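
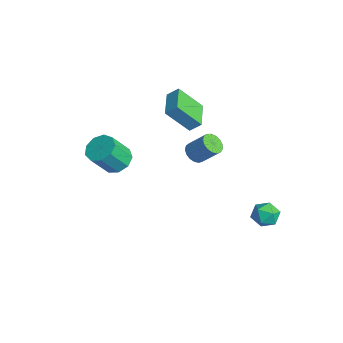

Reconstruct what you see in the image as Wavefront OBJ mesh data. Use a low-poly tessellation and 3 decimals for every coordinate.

v -2.486 2.027 -2.481
v -1.837 2.012 -2.876
v -1.085 2.837 -1.675
v -1.734 2.853 -1.279
v -1.998 2.319 -2.986
v -1.247 3.144 -1.784
v -2.272 2.559 -2.98
v -1.52 3.384 -1.779
v -2.594 2.677 -2.86
v -1.842 3.503 -1.658
v -2.891 2.647 -2.653
v -2.14 3.472 -1.451
v -3.096 2.474 -2.406
v -2.344 3.3 -1.205
v -3.161 2.2 -2.177
v -2.409 3.025 -0.975
v -3.071 1.885 -2.017
v -2.319 2.711 -0.816
v -2.847 1.604 -1.964
v -2.096 2.429 -0.762
v -2.541 1.419 -2.028
v -1.789 2.244 -0.827
v -2.221 1.374 -2.197
v -1.47 2.199 -0.996
v -1.963 1.478 -2.431
v -1.211 2.304 -1.229
v -1.824 1.708 -2.676
v -1.072 2.534 -1.474
v -2.233 -2.917 -1.341
v -1.686 -2.192 -0.899
v -1.499 -3.298 0.683
v -2.047 -4.023 0.241
v -2.356 -2.102 -0.757
v -2.169 -3.208 0.825
v -2.969 -2.393 -0.888
v -2.782 -3.5 0.694
v -3.237 -2.929 -1.232
v -3.051 -4.036 0.351
v -3.036 -3.46 -1.626
v -2.849 -4.566 -0.043
v -2.459 -3.736 -1.887
v -2.272 -4.842 -0.305
v -1.777 -3.629 -1.893
v -1.59 -4.735 -0.31
v -1.308 -3.189 -1.641
v -1.121 -4.295 -0.058
v -1.272 -2.621 -1.248
v -1.085 -3.728 0.334
v 3.64 4.759 -3.82
v 4.102 4.084 -3.387
v 2.778 3.736 -4.493
v 3.24 3.061 -4.06
v 2.689 3.628 -3.578
v 3.222 4.26 -3.162
v 3.658 3.56 -4.718
v 4.191 4.192 -4.302
v 4.113 3.343 -3.942
v 3.515 3.385 -3.238
v 3.365 4.435 -4.642
v 2.767 4.477 -3.938
v -4.36 2.537 -0.282
v -4.85 1.2 1.329
v -4.027 3.152 0.331
v -4.517 1.815 1.941
v -2.603 1.725 -0.421
v -3.093 0.388 1.189
v -2.27 2.34 0.191
v -2.76 1.003 1.802
f 2 1 5
f 2 5 3
f 3 5 6
f 3 6 4
f 5 1 7
f 5 7 6
f 6 7 8
f 6 8 4
f 7 1 9
f 7 9 8
f 8 9 10
f 8 10 4
f 9 1 11
f 9 11 10
f 10 11 12
f 10 12 4
f 11 1 13
f 11 13 12
f 12 13 14
f 12 14 4
f 13 1 15
f 13 15 14
f 14 15 16
f 14 16 4
f 15 1 17
f 15 17 16
f 16 17 18
f 16 18 4
f 17 1 19
f 17 19 18
f 18 19 20
f 18 20 4
f 19 1 21
f 19 21 20
f 20 21 22
f 20 22 4
f 21 1 23
f 21 23 22
f 22 23 24
f 22 24 4
f 23 1 25
f 23 25 24
f 24 25 26
f 24 26 4
f 25 1 27
f 25 27 26
f 26 27 28
f 26 28 4
f 27 1 2
f 27 2 28
f 28 2 3
f 28 3 4
f 30 29 33
f 30 33 31
f 31 33 34
f 31 34 32
f 33 29 35
f 33 35 34
f 34 35 36
f 34 36 32
f 35 29 37
f 35 37 36
f 36 37 38
f 36 38 32
f 37 29 39
f 37 39 38
f 38 39 40
f 38 40 32
f 39 29 41
f 39 41 40
f 40 41 42
f 40 42 32
f 41 29 43
f 41 43 42
f 42 43 44
f 42 44 32
f 43 29 45
f 43 45 44
f 44 45 46
f 44 46 32
f 45 29 47
f 45 47 46
f 46 47 48
f 46 48 32
f 47 29 30
f 47 30 48
f 48 30 31
f 48 31 32
f 49 60 54
f 49 54 50
f 49 50 56
f 49 56 59
f 49 59 60
f 50 54 58
f 54 60 53
f 60 59 51
f 59 56 55
f 56 50 57
f 52 58 53
f 52 53 51
f 52 51 55
f 52 55 57
f 52 57 58
f 53 58 54
f 51 53 60
f 55 51 59
f 57 55 56
f 58 57 50
f 62 64 61
f 65 62 61
f 61 64 63
f 63 65 61
f 62 68 64
f 66 62 65
f 66 68 62
f 64 68 63
f 67 65 63
f 63 68 67
f 67 66 65
f 68 66 67



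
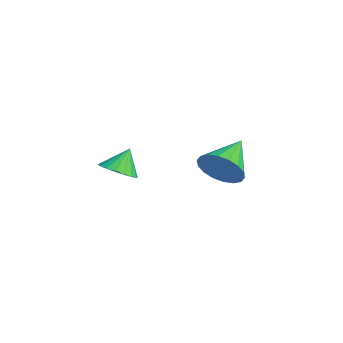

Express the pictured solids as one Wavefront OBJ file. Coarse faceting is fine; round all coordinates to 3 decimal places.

v 2.296 -1.169 -0.306
v 3.054 -1.169 -0.086
v 2.024 -0.611 0.626
v 3.027 -0.872 -0.271
v 2.855 -0.634 -0.464
v 2.572 -0.502 -0.626
v 2.234 -0.502 -0.724
v 1.909 -0.634 -0.739
v 1.66 -0.872 -0.669
v 1.537 -1.169 -0.527
v 1.564 -1.466 -0.341
v 1.737 -1.705 -0.148
v 2.02 -1.837 0.014
v 2.357 -1.837 0.112
v 2.683 -1.705 0.127
v 2.931 -1.466 0.057
v 1.504 3.116 -1.415
v 2.106 3.204 -0.621
v 0.356 4.384 -0.685
v 2.266 3.511 -0.901
v 2.275 3.739 -1.283
v 2.132 3.844 -1.691
v 1.864 3.804 -2.045
v 1.525 3.629 -2.273
v 1.182 3.351 -2.332
v 0.903 3.028 -2.209
v 0.742 2.721 -1.928
v 0.733 2.493 -1.546
v 0.877 2.388 -1.138
v 1.145 2.428 -0.785
v 1.484 2.603 -0.556
v 1.827 2.881 -0.498
f 2 1 4
f 2 4 3
f 4 1 5
f 4 5 3
f 5 1 6
f 5 6 3
f 6 1 7
f 6 7 3
f 7 1 8
f 7 8 3
f 8 1 9
f 8 9 3
f 9 1 10
f 9 10 3
f 10 1 11
f 10 11 3
f 11 1 12
f 11 12 3
f 12 1 13
f 12 13 3
f 13 1 14
f 13 14 3
f 14 1 15
f 14 15 3
f 15 1 16
f 15 16 3
f 16 1 2
f 16 2 3
f 18 17 20
f 18 20 19
f 20 17 21
f 20 21 19
f 21 17 22
f 21 22 19
f 22 17 23
f 22 23 19
f 23 17 24
f 23 24 19
f 24 17 25
f 24 25 19
f 25 17 26
f 25 26 19
f 26 17 27
f 26 27 19
f 27 17 28
f 27 28 19
f 28 17 29
f 28 29 19
f 29 17 30
f 29 30 19
f 30 17 31
f 30 31 19
f 31 17 32
f 31 32 19
f 32 17 18
f 32 18 19



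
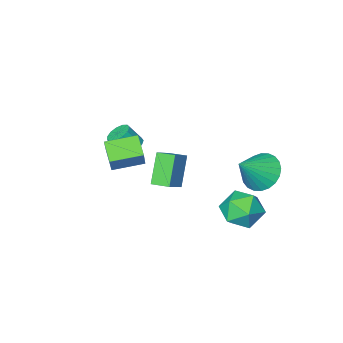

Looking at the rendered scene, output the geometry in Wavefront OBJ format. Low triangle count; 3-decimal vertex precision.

v -2.604 3.273 1.133
v -1.929 2.85 0.418
v -1.296 3.407 2.287
v -1.895 3.258 0.331
v -1.969 3.667 0.367
v -2.139 4.016 0.519
v -2.381 4.252 0.765
v -2.656 4.339 1.067
v -2.923 4.264 1.378
v -3.142 4.037 1.653
v -3.279 3.695 1.848
v -3.313 3.288 1.934
v -3.239 2.878 1.898
v -3.069 2.529 1.746
v -2.827 2.293 1.5
v -2.552 2.206 1.199
v -2.285 2.281 0.887
v -2.066 2.508 0.613
v 0.846 -2.305 0.654
v 1.206 -2.688 0.29
v 1.755 -3.038 1.201
v 1.394 -2.655 1.566
v 1.379 -2.372 0.307
v 1.928 -2.723 1.218
v 1.383 -2.035 0.435
v 1.932 -2.385 1.346
v 1.216 -1.783 0.632
v 1.765 -2.134 1.543
v 0.931 -1.697 0.836
v 1.48 -2.048 1.748
v 0.62 -1.804 0.983
v 1.169 -2.155 1.894
v 0.38 -2.07 1.025
v 0.929 -2.421 1.936
v 0.288 -2.41 0.95
v 0.837 -2.761 1.861
v 0.373 -2.717 0.78
v 0.922 -3.068 1.692
v 0.608 -2.893 0.571
v 1.157 -3.244 1.482
v 0.919 -2.882 0.388
v 1.467 -3.233 1.299
v 0.451 0.33 1.709
v 1.34 0.771 2.383
v -0.04 1.108 1.845
v 0.849 1.549 2.52
v 1.171 1.031 0.3
v 2.06 1.472 0.975
v 0.68 1.809 0.437
v 1.569 2.25 1.111
v -2.351 4.096 -0.992
v -1.469 4.139 -1.705
v -1.711 2.521 -0.295
v -0.829 2.564 -1.008
v -0.911 3.315 -0.16
v -1.307 4.289 -0.591
v -1.873 2.371 -1.409
v -2.269 3.345 -1.84
v -1.173 3.073 -1.963
v -0.578 3.657 -1.191
v -2.602 3.003 -0.809
v -2.007 3.587 -0.037
v 3.213 -0.01 1.408
v 2.97 -0.939 2.059
v 1.792 0.531 1.65
v 1.549 -0.397 2.301
v 3.711 0.737 2.659
v 3.468 -0.191 3.31
v 2.29 1.279 2.901
v 2.047 0.35 3.552
f 2 1 4
f 2 4 3
f 4 1 5
f 4 5 3
f 5 1 6
f 5 6 3
f 6 1 7
f 6 7 3
f 7 1 8
f 7 8 3
f 8 1 9
f 8 9 3
f 9 1 10
f 9 10 3
f 10 1 11
f 10 11 3
f 11 1 12
f 11 12 3
f 12 1 13
f 12 13 3
f 13 1 14
f 13 14 3
f 14 1 15
f 14 15 3
f 15 1 16
f 15 16 3
f 16 1 17
f 16 17 3
f 17 1 18
f 17 18 3
f 18 1 2
f 18 2 3
f 20 19 23
f 20 23 21
f 21 23 24
f 21 24 22
f 23 19 25
f 23 25 24
f 24 25 26
f 24 26 22
f 25 19 27
f 25 27 26
f 26 27 28
f 26 28 22
f 27 19 29
f 27 29 28
f 28 29 30
f 28 30 22
f 29 19 31
f 29 31 30
f 30 31 32
f 30 32 22
f 31 19 33
f 31 33 32
f 32 33 34
f 32 34 22
f 33 19 35
f 33 35 34
f 34 35 36
f 34 36 22
f 35 19 37
f 35 37 36
f 36 37 38
f 36 38 22
f 37 19 39
f 37 39 38
f 38 39 40
f 38 40 22
f 39 19 41
f 39 41 40
f 40 41 42
f 40 42 22
f 41 19 20
f 41 20 42
f 42 20 21
f 42 21 22
f 44 46 43
f 47 44 43
f 43 46 45
f 45 47 43
f 44 50 46
f 48 44 47
f 48 50 44
f 46 50 45
f 49 47 45
f 45 50 49
f 49 48 47
f 50 48 49
f 51 62 56
f 51 56 52
f 51 52 58
f 51 58 61
f 51 61 62
f 52 56 60
f 56 62 55
f 62 61 53
f 61 58 57
f 58 52 59
f 54 60 55
f 54 55 53
f 54 53 57
f 54 57 59
f 54 59 60
f 55 60 56
f 53 55 62
f 57 53 61
f 59 57 58
f 60 59 52
f 64 66 63
f 67 64 63
f 63 66 65
f 65 67 63
f 64 70 66
f 68 64 67
f 68 70 64
f 66 70 65
f 69 67 65
f 65 70 69
f 69 68 67
f 70 68 69



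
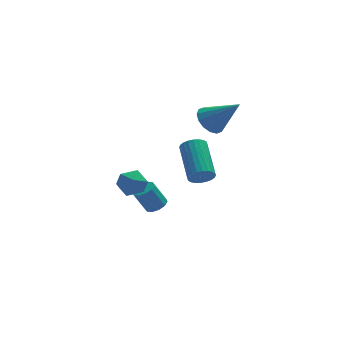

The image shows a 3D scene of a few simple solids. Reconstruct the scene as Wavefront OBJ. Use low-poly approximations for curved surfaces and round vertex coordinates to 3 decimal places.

v -2.954 -3.73 1.587
v -2.664 -3.306 1.668
v -3.177 -3.146 2.674
v -3.466 -3.57 2.593
v -2.932 -3.215 1.517
v -3.445 -3.056 2.522
v -3.209 -3.321 1.392
v -3.722 -3.162 2.398
v -3.388 -3.583 1.342
v -3.901 -3.424 2.348
v -3.401 -3.901 1.386
v -3.914 -3.742 2.391
v -3.243 -4.154 1.506
v -3.756 -3.994 2.512
v -2.975 -4.244 1.658
v -3.488 -4.085 2.663
v -2.698 -4.138 1.782
v -3.211 -3.979 2.788
v -2.519 -3.876 1.832
v -3.032 -3.717 2.838
v -2.506 -3.558 1.789
v -3.019 -3.399 2.794
v 0.23 0.633 -0.29
v 0.718 0.782 -0.677
v 0.838 2.617 0.184
v 0.35 2.467 0.57
v 0.523 0.859 -0.813
v 0.643 2.693 0.048
v 0.283 0.901 -0.869
v 0.403 2.735 -0.008
v 0.036 0.902 -0.837
v 0.156 2.737 0.023
v -0.182 0.862 -0.723
v -0.062 2.697 0.138
v -0.338 0.788 -0.542
v -0.218 2.622 0.319
v -0.407 0.69 -0.323
v -0.287 2.524 0.538
v -0.379 0.583 -0.099
v -0.259 2.417 0.762
v -0.258 0.483 0.096
v -0.138 2.318 0.957
v -0.063 0.407 0.232
v 0.057 2.241 1.093
v 0.177 0.365 0.288
v 0.297 2.199 1.149
v 0.424 0.363 0.257
v 0.544 2.198 1.117
v 0.642 0.403 0.142
v 0.762 2.238 1.003
v 0.798 0.478 -0.039
v 0.918 2.312 0.822
v 0.867 0.576 -0.258
v 0.987 2.41 0.603
v 0.839 0.683 -0.482
v 0.959 2.517 0.379
v 0.783 1.278 2.93
v 1.277 1.905 2.873
v 1.897 0.522 4.27
v 1.001 2.012 3.163
v 0.667 1.922 3.39
v 0.364 1.66 3.494
v 0.173 1.296 3.447
v 0.146 0.927 3.261
v 0.289 0.652 2.986
v 0.565 0.545 2.697
v 0.899 0.634 2.47
v 1.203 0.896 2.366
v 1.394 1.261 2.413
v 1.421 1.63 2.599
v -4.574 -3.452 3.013
v -4.03 -3.114 3.376
v -3.95 -4.466 3.024
v -3.406 -4.128 3.387
v -4.05 -4.254 3.721
v -4.435 -3.626 3.715
v -3.545 -3.954 2.685
v -3.93 -3.326 2.679
v -3.394 -3.424 3.174
v -3.706 -3.609 3.814
v -4.274 -3.971 2.586
v -4.586 -4.156 3.226
f 2 1 5
f 2 5 3
f 3 5 6
f 3 6 4
f 5 1 7
f 5 7 6
f 6 7 8
f 6 8 4
f 7 1 9
f 7 9 8
f 8 9 10
f 8 10 4
f 9 1 11
f 9 11 10
f 10 11 12
f 10 12 4
f 11 1 13
f 11 13 12
f 12 13 14
f 12 14 4
f 13 1 15
f 13 15 14
f 14 15 16
f 14 16 4
f 15 1 17
f 15 17 16
f 16 17 18
f 16 18 4
f 17 1 19
f 17 19 18
f 18 19 20
f 18 20 4
f 19 1 21
f 19 21 20
f 20 21 22
f 20 22 4
f 21 1 2
f 21 2 22
f 22 2 3
f 22 3 4
f 24 23 27
f 24 27 25
f 25 27 28
f 25 28 26
f 27 23 29
f 27 29 28
f 28 29 30
f 28 30 26
f 29 23 31
f 29 31 30
f 30 31 32
f 30 32 26
f 31 23 33
f 31 33 32
f 32 33 34
f 32 34 26
f 33 23 35
f 33 35 34
f 34 35 36
f 34 36 26
f 35 23 37
f 35 37 36
f 36 37 38
f 36 38 26
f 37 23 39
f 37 39 38
f 38 39 40
f 38 40 26
f 39 23 41
f 39 41 40
f 40 41 42
f 40 42 26
f 41 23 43
f 41 43 42
f 42 43 44
f 42 44 26
f 43 23 45
f 43 45 44
f 44 45 46
f 44 46 26
f 45 23 47
f 45 47 46
f 46 47 48
f 46 48 26
f 47 23 49
f 47 49 48
f 48 49 50
f 48 50 26
f 49 23 51
f 49 51 50
f 50 51 52
f 50 52 26
f 51 23 53
f 51 53 52
f 52 53 54
f 52 54 26
f 53 23 55
f 53 55 54
f 54 55 56
f 54 56 26
f 55 23 24
f 55 24 56
f 56 24 25
f 56 25 26
f 58 57 60
f 58 60 59
f 60 57 61
f 60 61 59
f 61 57 62
f 61 62 59
f 62 57 63
f 62 63 59
f 63 57 64
f 63 64 59
f 64 57 65
f 64 65 59
f 65 57 66
f 65 66 59
f 66 57 67
f 66 67 59
f 67 57 68
f 67 68 59
f 68 57 69
f 68 69 59
f 69 57 70
f 69 70 59
f 70 57 58
f 70 58 59
f 71 82 76
f 71 76 72
f 71 72 78
f 71 78 81
f 71 81 82
f 72 76 80
f 76 82 75
f 82 81 73
f 81 78 77
f 78 72 79
f 74 80 75
f 74 75 73
f 74 73 77
f 74 77 79
f 74 79 80
f 75 80 76
f 73 75 82
f 77 73 81
f 79 77 78
f 80 79 72



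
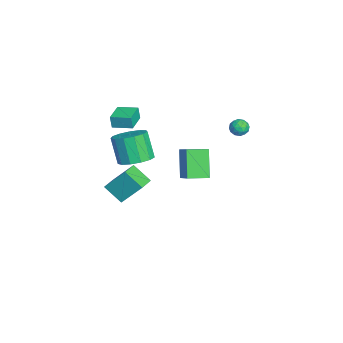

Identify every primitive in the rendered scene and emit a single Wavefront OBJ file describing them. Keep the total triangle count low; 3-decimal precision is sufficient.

v 1.666 -0.424 -0.237
v 0.465 -0.426 1.448
v 1.437 0.897 -0.399
v 0.236 0.895 1.287
v 3.084 -0.055 0.773
v 1.883 -0.057 2.459
v 2.855 1.266 0.612
v 1.654 1.264 2.297
v -3.541 -3.954 1.672
v -3.598 -4.061 2.554
v -3.126 -2.692 1.852
v -3.183 -2.8 2.734
v -2.137 -4.42 1.706
v -2.194 -4.528 2.588
v -1.722 -3.159 1.886
v -1.779 -3.266 2.768
v 3.229 -3.016 2.581
v 3.931 -3.854 2.703
v 3.174 -4.242 4.401
v 2.471 -3.404 4.279
v 4.211 -3.355 2.941
v 3.454 -3.743 4.64
v 4.179 -2.748 3.066
v 3.422 -3.137 4.764
v 3.845 -2.227 3.036
v 3.088 -2.615 4.735
v 3.316 -1.956 2.862
v 2.558 -2.344 4.56
v 2.759 -2.022 2.598
v 2.001 -2.41 4.297
v 2.351 -2.403 2.329
v 1.593 -2.791 4.028
v 2.222 -2.979 2.14
v 1.464 -3.367 3.839
v 2.412 -3.566 2.091
v 1.655 -3.955 3.789
v 2.862 -3.979 2.197
v 2.104 -4.368 3.896
v 3.428 -4.086 2.425
v 2.671 -4.475 4.124
v -2.447 -4.977 -4.052
v -2.188 -3.677 -2.489
v -3.654 -4.43 -4.307
v -3.395 -3.129 -2.744
v -1.765 -3.931 -5.036
v -1.506 -2.63 -3.473
v -2.972 -3.383 -5.291
v -2.713 -2.083 -3.728
v 0.288 3.344 3.579
v 0.653 3.04 3.133
v -0.553 3.26 2.947
v -0.188 2.956 2.501
v -0.328 2.659 3.064
v 0.191 2.711 3.454
v -0.091 3.589 2.626
v 0.428 3.641 3.016
v 0.419 3.192 2.543
v 0.273 2.617 2.814
v -0.173 3.683 3.266
v -0.319 3.108 3.537
v 0.544 3.199 3.411
v -0.444 3.101 2.669
v -0.527 2.926 3
v -0.312 2.748 2.737
v 0.273 3.006 3.6
v 0.488 2.827 3.338
v -0.089 2.604 3.298
v -0.388 3.473 2.742
v -0.173 3.294 2.48
v 0.412 3.552 3.343
v 0.627 3.374 3.08
v 0.189 3.696 2.782
v 0.621 3.11 2.803
v 0.127 3.061 2.431
v 0.184 3.433 2.505
v 0.489 3.463 2.734
v 0.535 2.772 2.962
v 0.041 2.723 2.591
v -0.041 2.548 2.922
v 0.264 2.579 3.151
v 0.398 2.861 2.616
v 0.059 3.577 3.489
v -0.435 3.528 3.118
v -0.164 3.721 2.929
v 0.141 3.752 3.158
v -0.027 3.239 3.649
v -0.521 3.19 3.277
v -0.389 2.837 3.346
v -0.084 2.867 3.575
v -0.298 3.439 3.464
f 2 4 1
f 5 2 1
f 1 4 3
f 3 5 1
f 2 8 4
f 6 2 5
f 6 8 2
f 4 8 3
f 7 5 3
f 3 8 7
f 7 6 5
f 8 6 7
f 10 12 9
f 13 10 9
f 9 12 11
f 11 13 9
f 10 16 12
f 14 10 13
f 14 16 10
f 12 16 11
f 15 13 11
f 11 16 15
f 15 14 13
f 16 14 15
f 18 17 21
f 18 21 19
f 19 21 22
f 19 22 20
f 21 17 23
f 21 23 22
f 22 23 24
f 22 24 20
f 23 17 25
f 23 25 24
f 24 25 26
f 24 26 20
f 25 17 27
f 25 27 26
f 26 27 28
f 26 28 20
f 27 17 29
f 27 29 28
f 28 29 30
f 28 30 20
f 29 17 31
f 29 31 30
f 30 31 32
f 30 32 20
f 31 17 33
f 31 33 32
f 32 33 34
f 32 34 20
f 33 17 35
f 33 35 34
f 34 35 36
f 34 36 20
f 35 17 37
f 35 37 36
f 36 37 38
f 36 38 20
f 37 17 39
f 37 39 38
f 38 39 40
f 38 40 20
f 39 17 18
f 39 18 40
f 40 18 19
f 40 19 20
f 42 44 41
f 45 42 41
f 41 44 43
f 43 45 41
f 42 48 44
f 46 42 45
f 46 48 42
f 44 48 43
f 47 45 43
f 43 48 47
f 47 46 45
f 48 46 47
f 49 86 65
f 86 60 89
f 65 89 54
f 86 89 65
f 49 65 61
f 65 54 66
f 61 66 50
f 65 66 61
f 49 61 70
f 61 50 71
f 70 71 56
f 61 71 70
f 49 70 82
f 70 56 85
f 82 85 59
f 70 85 82
f 49 82 86
f 82 59 90
f 86 90 60
f 82 90 86
f 50 66 77
f 66 54 80
f 77 80 58
f 66 80 77
f 54 89 67
f 89 60 88
f 67 88 53
f 89 88 67
f 60 90 87
f 90 59 83
f 87 83 51
f 90 83 87
f 59 85 84
f 85 56 72
f 84 72 55
f 85 72 84
f 56 71 76
f 71 50 73
f 76 73 57
f 71 73 76
f 52 78 64
f 78 58 79
f 64 79 53
f 78 79 64
f 52 64 62
f 64 53 63
f 62 63 51
f 64 63 62
f 52 62 69
f 62 51 68
f 69 68 55
f 62 68 69
f 52 69 74
f 69 55 75
f 74 75 57
f 69 75 74
f 52 74 78
f 74 57 81
f 78 81 58
f 74 81 78
f 53 79 67
f 79 58 80
f 67 80 54
f 79 80 67
f 51 63 87
f 63 53 88
f 87 88 60
f 63 88 87
f 55 68 84
f 68 51 83
f 84 83 59
f 68 83 84
f 57 75 76
f 75 55 72
f 76 72 56
f 75 72 76
f 58 81 77
f 81 57 73
f 77 73 50
f 81 73 77



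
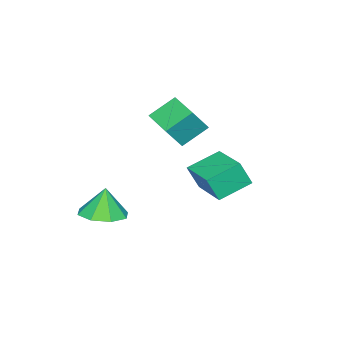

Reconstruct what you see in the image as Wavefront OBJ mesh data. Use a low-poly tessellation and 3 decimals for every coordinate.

v -0.351 0.786 -3.043
v -0.077 0.365 -1.909
v -1.601 1.585 -2.445
v -1.328 1.164 -1.311
v 0.828 2.396 -2.729
v 1.101 1.975 -1.595
v -0.423 3.195 -2.131
v -0.149 2.774 -0.997
v -3.18 -1.267 -0.503
v -2.433 -1.601 0.608
v -2.315 0.092 -0.676
v -1.568 -0.242 0.435
v -2.232 -1.978 -1.355
v -1.485 -2.312 -0.244
v -1.367 -0.619 -1.528
v -0.62 -0.953 -0.417
v 1.716 -2.547 -4.604
v 2.773 -2.436 -4.411
v 1.464 -2.553 -3.216
v 2.386 -1.709 -4.478
v 1.606 -1.472 -4.619
v 0.891 -1.865 -4.75
v 0.659 -2.657 -4.796
v 1.046 -3.384 -4.729
v 1.825 -3.621 -4.589
v 2.541 -3.228 -4.457
f 2 4 1
f 5 2 1
f 1 4 3
f 3 5 1
f 2 8 4
f 6 2 5
f 6 8 2
f 4 8 3
f 7 5 3
f 3 8 7
f 7 6 5
f 8 6 7
f 10 12 9
f 13 10 9
f 9 12 11
f 11 13 9
f 10 16 12
f 14 10 13
f 14 16 10
f 12 16 11
f 15 13 11
f 11 16 15
f 15 14 13
f 16 14 15
f 18 17 20
f 18 20 19
f 20 17 21
f 20 21 19
f 21 17 22
f 21 22 19
f 22 17 23
f 22 23 19
f 23 17 24
f 23 24 19
f 24 17 25
f 24 25 19
f 25 17 26
f 25 26 19
f 26 17 18
f 26 18 19



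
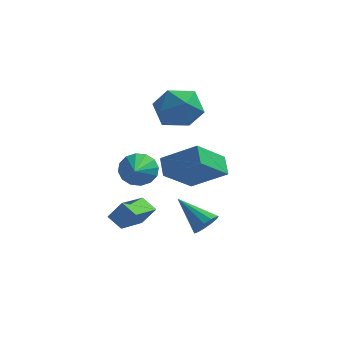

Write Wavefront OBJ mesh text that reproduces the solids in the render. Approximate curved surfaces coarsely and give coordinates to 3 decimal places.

v -4.737 -1.238 -3.416
v -4.154 -1.122 -2.587
v -4.335 0.366 -3.924
v -3.751 0.482 -3.096
v -4.069 -1.542 -3.844
v -3.485 -1.426 -3.016
v -3.666 0.062 -4.353
v -3.083 0.178 -3.524
v -0.351 -2.249 -2.645
v -0.083 -2.535 -2.127
v -1.669 -1.691 -1.655
v 0.052 -2.195 -2.139
v 0.06 -1.872 -2.311
v -0.064 -1.668 -2.589
v -0.278 -1.649 -2.885
v -0.516 -1.82 -3.105
v -0.701 -2.127 -3.179
v -0.776 -2.472 -3.084
v -0.715 -2.747 -2.849
v -0.539 -2.863 -2.55
v -0.304 -2.784 -2.281
v -0.827 -1.323 0.303
v -1.153 -0.6 0.878
v -2.381 -1.255 -0.663
v -2.707 -0.532 -0.087
v -0.013 0.012 -0.913
v -0.339 0.735 -0.337
v -1.567 0.08 -1.878
v -1.893 0.803 -1.303
v -3.758 -0.076 -1.123
v -3.527 0.305 -0.411
v -3.482 -1.564 -0.417
v -3.956 0.244 -0.372
v -4.331 0.097 -0.535
v -4.553 -0.096 -0.855
v -4.562 -0.284 -1.247
v -4.355 -0.416 -1.606
v -3.989 -0.457 -1.835
v -3.56 -0.396 -1.874
v -3.184 -0.249 -1.712
v -2.962 -0.056 -1.392
v -2.953 0.132 -1
v -3.16 0.264 -0.641
v -2.3 3.467 1.952
v -1.754 2.979 1.004
v -4.026 3.041 1.176
v -3.48 2.553 0.228
v -3.413 2.019 1.299
v -2.346 2.282 1.778
v -3.434 3.738 0.402
v -2.367 4.001 0.881
v -2.454 3.146 0.045
v -2.441 2.084 0.6
v -3.339 3.936 1.58
v -3.326 2.874 2.135
f 2 4 1
f 5 2 1
f 1 4 3
f 3 5 1
f 2 8 4
f 6 2 5
f 6 8 2
f 4 8 3
f 7 5 3
f 3 8 7
f 7 6 5
f 8 6 7
f 10 9 12
f 10 12 11
f 12 9 13
f 12 13 11
f 13 9 14
f 13 14 11
f 14 9 15
f 14 15 11
f 15 9 16
f 15 16 11
f 16 9 17
f 16 17 11
f 17 9 18
f 17 18 11
f 18 9 19
f 18 19 11
f 19 9 20
f 19 20 11
f 20 9 21
f 20 21 11
f 21 9 10
f 21 10 11
f 23 25 22
f 26 23 22
f 22 25 24
f 24 26 22
f 23 29 25
f 27 23 26
f 27 29 23
f 25 29 24
f 28 26 24
f 24 29 28
f 28 27 26
f 29 27 28
f 31 30 33
f 31 33 32
f 33 30 34
f 33 34 32
f 34 30 35
f 34 35 32
f 35 30 36
f 35 36 32
f 36 30 37
f 36 37 32
f 37 30 38
f 37 38 32
f 38 30 39
f 38 39 32
f 39 30 40
f 39 40 32
f 40 30 41
f 40 41 32
f 41 30 42
f 41 42 32
f 42 30 43
f 42 43 32
f 43 30 31
f 43 31 32
f 44 55 49
f 44 49 45
f 44 45 51
f 44 51 54
f 44 54 55
f 45 49 53
f 49 55 48
f 55 54 46
f 54 51 50
f 51 45 52
f 47 53 48
f 47 48 46
f 47 46 50
f 47 50 52
f 47 52 53
f 48 53 49
f 46 48 55
f 50 46 54
f 52 50 51
f 53 52 45



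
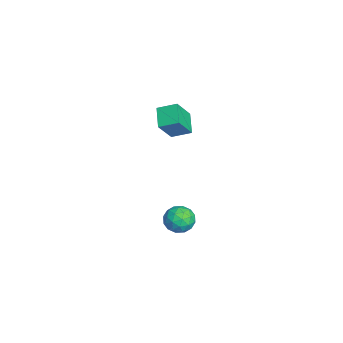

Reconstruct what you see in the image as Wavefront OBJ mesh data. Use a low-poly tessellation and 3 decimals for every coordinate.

v -0.355 -2.338 -4.143
v 0.467 -2.201 -3.537
v -0.427 -3.939 -3.683
v 0.395 -3.802 -3.077
v -0.503 -3.36 -2.834
v -0.459 -2.37 -3.118
v 0.499 -3.77 -4.102
v 0.543 -2.78 -4.386
v 0.995 -3.086 -3.512
v 0.376 -2.833 -2.728
v -0.336 -3.307 -4.492
v -0.955 -3.054 -3.708
v 0.062 -2.129 -3.88
v -0.022 -4.011 -3.34
v -0.55 -3.751 -3.196
v -0.067 -3.671 -2.841
v -0.482 -2.229 -3.634
v 0.002 -2.148 -3.278
v -0.569 -2.829 -2.865
v 0.038 -3.992 -3.942
v 0.522 -3.911 -3.586
v 0.107 -2.469 -4.379
v 0.59 -2.389 -4.024
v 0.609 -3.311 -4.355
v 0.856 -2.569 -3.51
v 0.814 -3.51 -3.239
v 0.874 -3.49 -3.842
v 0.901 -2.909 -4.009
v 0.492 -2.42 -3.049
v 0.45 -3.361 -2.779
v -0.078 -3.101 -2.635
v -0.052 -2.519 -2.803
v 0.802 -2.94 -3.034
v -0.41 -2.779 -4.441
v -0.452 -3.72 -4.171
v 0.092 -3.621 -4.417
v 0.118 -3.039 -4.585
v -0.774 -2.63 -3.981
v -0.816 -3.571 -3.71
v -0.861 -3.231 -3.211
v -0.834 -2.65 -3.378
v -0.762 -3.2 -4.186
v -1.694 -3.446 2.492
v -3.007 -3.477 3.258
v -1.435 -2.26 2.983
v -2.748 -2.29 3.749
v -0.812 -4.25 3.971
v -2.125 -4.28 4.737
v -0.553 -3.063 4.462
v -1.866 -3.094 5.228
f 1 38 17
f 38 12 41
f 17 41 6
f 38 41 17
f 1 17 13
f 17 6 18
f 13 18 2
f 17 18 13
f 1 13 22
f 13 2 23
f 22 23 8
f 13 23 22
f 1 22 34
f 22 8 37
f 34 37 11
f 22 37 34
f 1 34 38
f 34 11 42
f 38 42 12
f 34 42 38
f 2 18 29
f 18 6 32
f 29 32 10
f 18 32 29
f 6 41 19
f 41 12 40
f 19 40 5
f 41 40 19
f 12 42 39
f 42 11 35
f 39 35 3
f 42 35 39
f 11 37 36
f 37 8 24
f 36 24 7
f 37 24 36
f 8 23 28
f 23 2 25
f 28 25 9
f 23 25 28
f 4 30 16
f 30 10 31
f 16 31 5
f 30 31 16
f 4 16 14
f 16 5 15
f 14 15 3
f 16 15 14
f 4 14 21
f 14 3 20
f 21 20 7
f 14 20 21
f 4 21 26
f 21 7 27
f 26 27 9
f 21 27 26
f 4 26 30
f 26 9 33
f 30 33 10
f 26 33 30
f 5 31 19
f 31 10 32
f 19 32 6
f 31 32 19
f 3 15 39
f 15 5 40
f 39 40 12
f 15 40 39
f 7 20 36
f 20 3 35
f 36 35 11
f 20 35 36
f 9 27 28
f 27 7 24
f 28 24 8
f 27 24 28
f 10 33 29
f 33 9 25
f 29 25 2
f 33 25 29
f 44 46 43
f 47 44 43
f 43 46 45
f 45 47 43
f 44 50 46
f 48 44 47
f 48 50 44
f 46 50 45
f 49 47 45
f 45 50 49
f 49 48 47
f 50 48 49



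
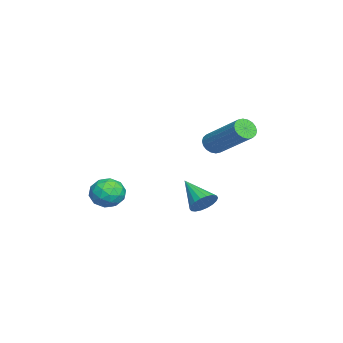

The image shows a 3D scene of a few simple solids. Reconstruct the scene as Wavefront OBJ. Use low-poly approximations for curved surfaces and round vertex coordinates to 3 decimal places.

v 0.216 -1.499 0.286
v 0.546 -0.985 -0.043
v 1.114 -1.655 0.943
v 1.444 -1.141 0.614
v 0.901 -0.999 1.022
v 0.347 -0.903 0.617
v 1.313 -1.737 0.283
v 0.759 -1.641 -0.122
v 1.224 -1.132 -0.045
v 0.97 -0.676 0.412
v 0.69 -1.964 0.488
v 0.436 -1.508 0.945
v 0.302 -1.228 0.064
v 1.358 -1.412 0.836
v 1.039 -1.329 1.076
v 1.233 -1.026 0.883
v 0.185 -1.18 0.452
v 0.379 -0.878 0.258
v 0.588 -0.886 0.885
v 1.281 -1.762 0.642
v 1.475 -1.46 0.448
v 0.427 -1.614 0.017
v 0.621 -1.311 -0.176
v 1.072 -1.754 0.015
v 0.895 -1.012 -0.13
v 1.423 -1.104 0.255
v 1.346 -1.455 0.061
v 1.02 -1.398 -0.177
v 0.745 -0.744 0.138
v 1.273 -0.836 0.524
v 0.954 -0.753 0.764
v 0.628 -0.696 0.526
v 1.144 -0.831 0.137
v 0.387 -1.804 0.376
v 0.915 -1.896 0.762
v 1.032 -1.944 0.374
v 0.706 -1.887 0.136
v 0.237 -1.536 0.645
v 0.765 -1.628 1.03
v 0.64 -1.242 1.077
v 0.314 -1.185 0.839
v 0.516 -1.809 0.763
v -0.635 1.905 -0.524
v -0.343 2.036 -0.04
v -1.485 1.115 0.204
v -0.523 2.221 -0.051
v -0.725 2.343 -0.155
v -0.91 2.378 -0.332
v -1.039 2.319 -0.547
v -1.089 2.179 -0.758
v -1.049 1.984 -0.922
v -0.927 1.773 -1.008
v -0.747 1.589 -0.997
v -0.544 1.467 -0.893
v -0.36 1.431 -0.716
v -0.23 1.49 -0.501
v -0.18 1.631 -0.29
v -0.22 1.826 -0.126
v -4.125 1.875 1.077
v -3.703 1.66 0.916
v -2.573 2.95 2.163
v -2.995 3.165 2.323
v -3.732 1.826 0.771
v -2.602 3.116 2.018
v -3.839 2.002 0.686
v -2.709 3.292 1.933
v -4.003 2.153 0.679
v -2.873 3.442 1.926
v -4.191 2.248 0.75
v -3.061 3.538 1.997
v -4.365 2.27 0.886
v -3.236 3.56 2.133
v -4.493 2.214 1.06
v -3.363 3.503 2.307
v -4.547 2.09 1.237
v -3.417 3.38 2.484
v -4.518 1.924 1.382
v -3.388 3.214 2.629
v -4.411 1.748 1.467
v -3.281 3.038 2.714
v -4.247 1.598 1.474
v -3.117 2.887 2.721
v -4.059 1.502 1.403
v -2.929 2.792 2.65
v -3.884 1.48 1.267
v -2.755 2.77 2.514
v -3.757 1.537 1.093
v -2.627 2.826 2.34
f 1 38 17
f 38 12 41
f 17 41 6
f 38 41 17
f 1 17 13
f 17 6 18
f 13 18 2
f 17 18 13
f 1 13 22
f 13 2 23
f 22 23 8
f 13 23 22
f 1 22 34
f 22 8 37
f 34 37 11
f 22 37 34
f 1 34 38
f 34 11 42
f 38 42 12
f 34 42 38
f 2 18 29
f 18 6 32
f 29 32 10
f 18 32 29
f 6 41 19
f 41 12 40
f 19 40 5
f 41 40 19
f 12 42 39
f 42 11 35
f 39 35 3
f 42 35 39
f 11 37 36
f 37 8 24
f 36 24 7
f 37 24 36
f 8 23 28
f 23 2 25
f 28 25 9
f 23 25 28
f 4 30 16
f 30 10 31
f 16 31 5
f 30 31 16
f 4 16 14
f 16 5 15
f 14 15 3
f 16 15 14
f 4 14 21
f 14 3 20
f 21 20 7
f 14 20 21
f 4 21 26
f 21 7 27
f 26 27 9
f 21 27 26
f 4 26 30
f 26 9 33
f 30 33 10
f 26 33 30
f 5 31 19
f 31 10 32
f 19 32 6
f 31 32 19
f 3 15 39
f 15 5 40
f 39 40 12
f 15 40 39
f 7 20 36
f 20 3 35
f 36 35 11
f 20 35 36
f 9 27 28
f 27 7 24
f 28 24 8
f 27 24 28
f 10 33 29
f 33 9 25
f 29 25 2
f 33 25 29
f 44 43 46
f 44 46 45
f 46 43 47
f 46 47 45
f 47 43 48
f 47 48 45
f 48 43 49
f 48 49 45
f 49 43 50
f 49 50 45
f 50 43 51
f 50 51 45
f 51 43 52
f 51 52 45
f 52 43 53
f 52 53 45
f 53 43 54
f 53 54 45
f 54 43 55
f 54 55 45
f 55 43 56
f 55 56 45
f 56 43 57
f 56 57 45
f 57 43 58
f 57 58 45
f 58 43 44
f 58 44 45
f 60 59 63
f 60 63 61
f 61 63 64
f 61 64 62
f 63 59 65
f 63 65 64
f 64 65 66
f 64 66 62
f 65 59 67
f 65 67 66
f 66 67 68
f 66 68 62
f 67 59 69
f 67 69 68
f 68 69 70
f 68 70 62
f 69 59 71
f 69 71 70
f 70 71 72
f 70 72 62
f 71 59 73
f 71 73 72
f 72 73 74
f 72 74 62
f 73 59 75
f 73 75 74
f 74 75 76
f 74 76 62
f 75 59 77
f 75 77 76
f 76 77 78
f 76 78 62
f 77 59 79
f 77 79 78
f 78 79 80
f 78 80 62
f 79 59 81
f 79 81 80
f 80 81 82
f 80 82 62
f 81 59 83
f 81 83 82
f 82 83 84
f 82 84 62
f 83 59 85
f 83 85 84
f 84 85 86
f 84 86 62
f 85 59 87
f 85 87 86
f 86 87 88
f 86 88 62
f 87 59 60
f 87 60 88
f 88 60 61
f 88 61 62



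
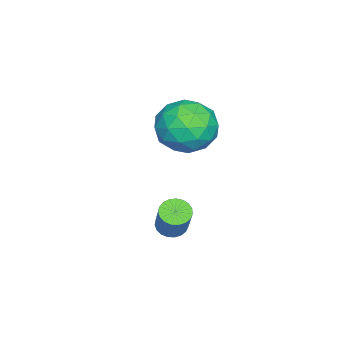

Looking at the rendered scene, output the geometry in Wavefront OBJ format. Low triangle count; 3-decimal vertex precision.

v 0.029 1.741 -0.935
v 0.787 0.769 -0.798
v -0.647 0.971 -2.662
v 0.111 -0.001 -2.525
v -0.858 0.142 -1.764
v -0.441 0.618 -0.697
v 0.581 1.122 -2.763
v 0.998 1.598 -1.696
v 1.128 0.386 -1.928
v 0.238 -0.22 -1.31
v -0.098 1.96 -2.15
v -0.988 1.354 -1.532
v 0.467 1.323 -0.715
v -0.327 0.417 -2.745
v -0.897 0.502 -2.298
v -0.451 -0.07 -2.217
v -0.255 1.234 -0.656
v 0.191 0.662 -0.575
v -0.776 0.294 -1.142
v -0.051 1.078 -2.885
v 0.395 0.506 -2.804
v 0.591 1.81 -1.243
v 1.037 1.238 -1.162
v 0.916 1.446 -2.318
v 1.113 0.526 -1.298
v 0.716 0.073 -2.313
v 0.992 0.733 -2.454
v 1.237 1.013 -1.826
v 0.59 0.17 -0.935
v 0.193 -0.283 -1.95
v -0.377 -0.198 -1.503
v -0.131 0.081 -0.876
v 0.791 -0.055 -1.599
v -0.053 2.023 -1.51
v -0.45 1.57 -2.525
v 0.271 1.659 -2.584
v 0.517 1.938 -1.957
v -0.576 1.667 -1.147
v -0.973 1.214 -2.162
v -1.097 0.727 -1.634
v -0.852 1.007 -1.006
v -0.651 1.795 -1.861
v 3.429 1.481 -4.518
v 3.919 1.502 -4.828
v 4.721 1.919 -3.531
v 4.231 1.899 -3.222
v 3.837 1.728 -4.849
v 4.638 2.145 -3.553
v 3.684 1.911 -4.814
v 4.485 2.328 -3.517
v 3.487 2.019 -4.727
v 4.288 2.437 -3.431
v 3.28 2.035 -4.604
v 4.081 2.452 -3.308
v 3.099 1.955 -4.466
v 3.9 2.372 -3.17
v 2.975 1.793 -4.338
v 3.776 2.211 -3.041
v 2.93 1.577 -4.24
v 3.731 1.995 -2.944
v 2.971 1.345 -4.191
v 3.772 1.762 -2.894
v 3.091 1.136 -4.198
v 3.892 1.553 -2.902
v 3.27 0.987 -4.26
v 4.071 1.404 -2.964
v 3.476 0.923 -4.367
v 4.278 1.341 -3.071
v 3.675 0.956 -4.501
v 4.476 1.373 -3.204
v 3.831 1.08 -4.637
v 4.632 1.497 -3.341
v 3.917 1.273 -4.753
v 4.718 1.69 -3.456
f 1 38 17
f 38 12 41
f 17 41 6
f 38 41 17
f 1 17 13
f 17 6 18
f 13 18 2
f 17 18 13
f 1 13 22
f 13 2 23
f 22 23 8
f 13 23 22
f 1 22 34
f 22 8 37
f 34 37 11
f 22 37 34
f 1 34 38
f 34 11 42
f 38 42 12
f 34 42 38
f 2 18 29
f 18 6 32
f 29 32 10
f 18 32 29
f 6 41 19
f 41 12 40
f 19 40 5
f 41 40 19
f 12 42 39
f 42 11 35
f 39 35 3
f 42 35 39
f 11 37 36
f 37 8 24
f 36 24 7
f 37 24 36
f 8 23 28
f 23 2 25
f 28 25 9
f 23 25 28
f 4 30 16
f 30 10 31
f 16 31 5
f 30 31 16
f 4 16 14
f 16 5 15
f 14 15 3
f 16 15 14
f 4 14 21
f 14 3 20
f 21 20 7
f 14 20 21
f 4 21 26
f 21 7 27
f 26 27 9
f 21 27 26
f 4 26 30
f 26 9 33
f 30 33 10
f 26 33 30
f 5 31 19
f 31 10 32
f 19 32 6
f 31 32 19
f 3 15 39
f 15 5 40
f 39 40 12
f 15 40 39
f 7 20 36
f 20 3 35
f 36 35 11
f 20 35 36
f 9 27 28
f 27 7 24
f 28 24 8
f 27 24 28
f 10 33 29
f 33 9 25
f 29 25 2
f 33 25 29
f 44 43 47
f 44 47 45
f 45 47 48
f 45 48 46
f 47 43 49
f 47 49 48
f 48 49 50
f 48 50 46
f 49 43 51
f 49 51 50
f 50 51 52
f 50 52 46
f 51 43 53
f 51 53 52
f 52 53 54
f 52 54 46
f 53 43 55
f 53 55 54
f 54 55 56
f 54 56 46
f 55 43 57
f 55 57 56
f 56 57 58
f 56 58 46
f 57 43 59
f 57 59 58
f 58 59 60
f 58 60 46
f 59 43 61
f 59 61 60
f 60 61 62
f 60 62 46
f 61 43 63
f 61 63 62
f 62 63 64
f 62 64 46
f 63 43 65
f 63 65 64
f 64 65 66
f 64 66 46
f 65 43 67
f 65 67 66
f 66 67 68
f 66 68 46
f 67 43 69
f 67 69 68
f 68 69 70
f 68 70 46
f 69 43 71
f 69 71 70
f 70 71 72
f 70 72 46
f 71 43 73
f 71 73 72
f 72 73 74
f 72 74 46
f 73 43 44
f 73 44 74
f 74 44 45
f 74 45 46



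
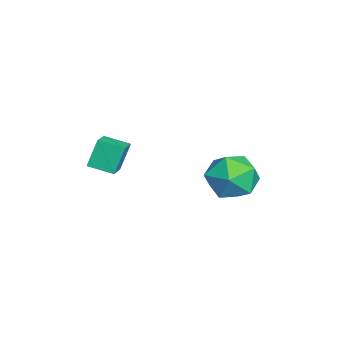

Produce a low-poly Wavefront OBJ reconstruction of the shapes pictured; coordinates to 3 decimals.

v -1.696 -4.619 2.949
v -2.053 -4.237 4.117
v -1.479 -3.596 2.68
v -1.836 -3.213 3.848
v -0.644 -4.747 3.312
v -1.001 -4.364 4.48
v -0.427 -3.723 3.043
v -0.784 -3.341 4.211
v -4.652 0.986 1.67
v -3.489 1.389 1.685
v -4.171 -0.349 0.275
v -3.008 0.054 0.29
v -3.461 -0.555 1.258
v -3.758 0.271 2.121
v -3.902 0.769 -0.161
v -4.199 1.595 0.702
v -3.026 1.255 0.553
v -2.753 0.437 1.43
v -4.907 0.603 0.53
v -4.634 -0.215 1.407
f 2 4 1
f 5 2 1
f 1 4 3
f 3 5 1
f 2 8 4
f 6 2 5
f 6 8 2
f 4 8 3
f 7 5 3
f 3 8 7
f 7 6 5
f 8 6 7
f 9 20 14
f 9 14 10
f 9 10 16
f 9 16 19
f 9 19 20
f 10 14 18
f 14 20 13
f 20 19 11
f 19 16 15
f 16 10 17
f 12 18 13
f 12 13 11
f 12 11 15
f 12 15 17
f 12 17 18
f 13 18 14
f 11 13 20
f 15 11 19
f 17 15 16
f 18 17 10



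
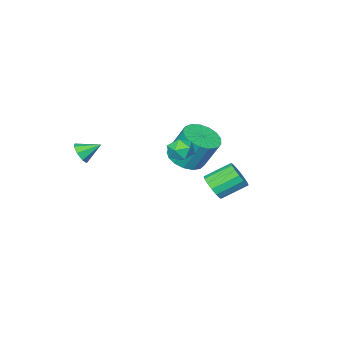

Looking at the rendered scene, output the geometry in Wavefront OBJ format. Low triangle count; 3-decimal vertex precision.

v -2.54 -1.414 1.447
v -1.736 -2 1.892
v -2.116 -1.153 3.697
v -2.92 -0.566 3.253
v -1.499 -1.562 1.736
v -1.879 -0.715 3.541
v -1.501 -1.09 1.514
v -1.881 -0.242 3.319
v -1.741 -0.692 1.277
v -2.121 0.155 3.082
v -2.164 -0.459 1.079
v -2.544 0.388 2.884
v -2.673 -0.445 0.965
v -3.053 0.402 2.77
v -3.152 -0.653 0.962
v -3.532 0.194 2.767
v -3.49 -1.035 1.07
v -3.87 -0.188 2.875
v -3.611 -1.504 1.265
v -3.991 -0.657 3.07
v -3.486 -1.952 1.501
v -3.866 -1.105 3.306
v -3.145 -2.277 1.725
v -3.525 -1.43 3.53
v -2.665 -2.404 1.886
v -3.045 -1.556 3.691
v -2.156 -2.304 1.946
v -2.536 -1.457 3.751
v 2.926 -3.218 3.046
v 3.279 -2.636 2.936
v 2.094 -2.602 3.634
v 2.932 -2.737 2.551
v 2.581 -3.12 2.456
v 2.432 -3.561 2.707
v 2.572 -3.8 3.156
v 2.919 -3.699 3.541
v 3.27 -3.316 3.636
v 3.419 -2.875 3.386
v -0.191 3.23 2.248
v 0.173 3.047 2.936
v -1.004 3.728 3.74
v -1.369 3.91 3.052
v 0.319 3.421 2.833
v -0.858 4.102 3.638
v 0.328 3.743 2.574
v -0.849 4.424 3.378
v 0.198 3.928 2.227
v -0.979 4.609 3.031
v -0.036 3.926 1.885
v -1.214 4.607 2.69
v -0.312 3.737 1.641
v -1.49 4.418 2.445
v -0.556 3.412 1.56
v -1.733 4.093 2.364
v -0.702 3.038 1.662
v -1.879 3.719 2.467
v -0.711 2.716 1.922
v -1.888 3.397 2.726
v -0.581 2.531 2.269
v -1.758 3.212 3.073
v -0.346 2.533 2.61
v -1.524 3.214 3.415
v -0.07 2.722 2.855
v -1.248 3.403 3.659
v -1.148 0.484 3.521
v -0.453 0.103 3.419
v -1.747 -0.423 2.821
v -1.052 -0.804 2.719
v -1.394 -0.783 3.441
v -1.024 -0.223 3.874
v -1.176 -0.097 2.366
v -0.806 0.463 2.799
v -0.47 -0.256 2.706
v -0.605 -0.68 3.369
v -1.595 0.36 2.871
v -1.73 -0.064 3.534
f 2 1 5
f 2 5 3
f 3 5 6
f 3 6 4
f 5 1 7
f 5 7 6
f 6 7 8
f 6 8 4
f 7 1 9
f 7 9 8
f 8 9 10
f 8 10 4
f 9 1 11
f 9 11 10
f 10 11 12
f 10 12 4
f 11 1 13
f 11 13 12
f 12 13 14
f 12 14 4
f 13 1 15
f 13 15 14
f 14 15 16
f 14 16 4
f 15 1 17
f 15 17 16
f 16 17 18
f 16 18 4
f 17 1 19
f 17 19 18
f 18 19 20
f 18 20 4
f 19 1 21
f 19 21 20
f 20 21 22
f 20 22 4
f 21 1 23
f 21 23 22
f 22 23 24
f 22 24 4
f 23 1 25
f 23 25 24
f 24 25 26
f 24 26 4
f 25 1 27
f 25 27 26
f 26 27 28
f 26 28 4
f 27 1 2
f 27 2 28
f 28 2 3
f 28 3 4
f 30 29 32
f 30 32 31
f 32 29 33
f 32 33 31
f 33 29 34
f 33 34 31
f 34 29 35
f 34 35 31
f 35 29 36
f 35 36 31
f 36 29 37
f 36 37 31
f 37 29 38
f 37 38 31
f 38 29 30
f 38 30 31
f 40 39 43
f 40 43 41
f 41 43 44
f 41 44 42
f 43 39 45
f 43 45 44
f 44 45 46
f 44 46 42
f 45 39 47
f 45 47 46
f 46 47 48
f 46 48 42
f 47 39 49
f 47 49 48
f 48 49 50
f 48 50 42
f 49 39 51
f 49 51 50
f 50 51 52
f 50 52 42
f 51 39 53
f 51 53 52
f 52 53 54
f 52 54 42
f 53 39 55
f 53 55 54
f 54 55 56
f 54 56 42
f 55 39 57
f 55 57 56
f 56 57 58
f 56 58 42
f 57 39 59
f 57 59 58
f 58 59 60
f 58 60 42
f 59 39 61
f 59 61 60
f 60 61 62
f 60 62 42
f 61 39 63
f 61 63 62
f 62 63 64
f 62 64 42
f 63 39 40
f 63 40 64
f 64 40 41
f 64 41 42
f 65 76 70
f 65 70 66
f 65 66 72
f 65 72 75
f 65 75 76
f 66 70 74
f 70 76 69
f 76 75 67
f 75 72 71
f 72 66 73
f 68 74 69
f 68 69 67
f 68 67 71
f 68 71 73
f 68 73 74
f 69 74 70
f 67 69 76
f 71 67 75
f 73 71 72
f 74 73 66



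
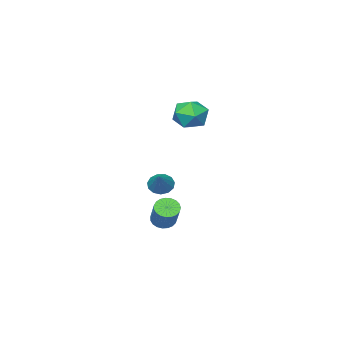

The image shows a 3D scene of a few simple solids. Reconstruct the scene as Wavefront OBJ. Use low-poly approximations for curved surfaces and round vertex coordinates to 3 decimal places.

v -0.109 -3.747 -2.085
v 0.176 -3.499 -2.456
v 0.754 -2.624 -1.426
v 0.469 -2.873 -1.055
v -0.01 -3.38 -2.453
v 0.569 -2.505 -1.423
v -0.212 -3.324 -2.387
v 0.367 -2.449 -1.357
v -0.397 -3.342 -2.268
v 0.182 -2.467 -1.238
v -0.532 -3.429 -2.118
v 0.047 -2.555 -1.088
v -0.594 -3.572 -1.962
v -0.015 -2.697 -0.932
v -0.572 -3.745 -1.827
v 0.006 -2.87 -0.797
v -0.47 -3.919 -1.737
v 0.108 -3.044 -0.707
v -0.306 -4.062 -1.707
v 0.273 -3.188 -0.677
v -0.108 -4.152 -1.743
v 0.471 -3.277 -0.712
v 0.09 -4.171 -1.837
v 0.669 -3.297 -0.807
v 0.254 -4.117 -1.975
v 0.832 -3.243 -0.945
v 0.355 -4 -2.131
v 0.933 -3.125 -1.101
v 0.375 -3.838 -2.28
v 0.954 -2.963 -1.25
v 0.312 -3.661 -2.395
v 0.89 -2.786 -1.365
v -1.777 -2.942 3.68
v -0.972 -2.848 3.497
v -1.728 -4.212 3.243
v -0.923 -4.118 3.06
v -1.169 -4.129 3.853
v -1.2 -3.344 4.123
v -1.5 -3.716 2.617
v -1.531 -2.931 2.887
v -0.801 -3.326 2.84
v -0.597 -3.581 3.603
v -2.103 -3.479 3.137
v -1.899 -3.734 3.9
v 0.746 -2.927 0.262
v 0.973 -2.68 -0.162
v 1.434 -2.293 0.998
v 0.732 -2.511 -0.083
v 0.496 -2.474 0.106
v 0.34 -2.581 0.344
v 0.312 -2.798 0.556
v 0.423 -3.055 0.675
v 0.636 -3.272 0.662
v 0.884 -3.379 0.523
v 1.089 -3.343 0.3
v 1.185 -3.174 0.066
v 1.141 -2.927 -0.106
f 2 1 5
f 2 5 3
f 3 5 6
f 3 6 4
f 5 1 7
f 5 7 6
f 6 7 8
f 6 8 4
f 7 1 9
f 7 9 8
f 8 9 10
f 8 10 4
f 9 1 11
f 9 11 10
f 10 11 12
f 10 12 4
f 11 1 13
f 11 13 12
f 12 13 14
f 12 14 4
f 13 1 15
f 13 15 14
f 14 15 16
f 14 16 4
f 15 1 17
f 15 17 16
f 16 17 18
f 16 18 4
f 17 1 19
f 17 19 18
f 18 19 20
f 18 20 4
f 19 1 21
f 19 21 20
f 20 21 22
f 20 22 4
f 21 1 23
f 21 23 22
f 22 23 24
f 22 24 4
f 23 1 25
f 23 25 24
f 24 25 26
f 24 26 4
f 25 1 27
f 25 27 26
f 26 27 28
f 26 28 4
f 27 1 29
f 27 29 28
f 28 29 30
f 28 30 4
f 29 1 31
f 29 31 30
f 30 31 32
f 30 32 4
f 31 1 2
f 31 2 32
f 32 2 3
f 32 3 4
f 33 44 38
f 33 38 34
f 33 34 40
f 33 40 43
f 33 43 44
f 34 38 42
f 38 44 37
f 44 43 35
f 43 40 39
f 40 34 41
f 36 42 37
f 36 37 35
f 36 35 39
f 36 39 41
f 36 41 42
f 37 42 38
f 35 37 44
f 39 35 43
f 41 39 40
f 42 41 34
f 46 45 48
f 46 48 47
f 48 45 49
f 48 49 47
f 49 45 50
f 49 50 47
f 50 45 51
f 50 51 47
f 51 45 52
f 51 52 47
f 52 45 53
f 52 53 47
f 53 45 54
f 53 54 47
f 54 45 55
f 54 55 47
f 55 45 56
f 55 56 47
f 56 45 57
f 56 57 47
f 57 45 46
f 57 46 47



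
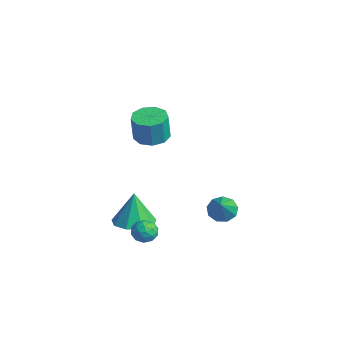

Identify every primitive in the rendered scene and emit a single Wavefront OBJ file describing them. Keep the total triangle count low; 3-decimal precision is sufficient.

v 0.871 -0.437 1.749
v 1.712 -0.221 1.696
v 1.85 -0.406 3.118
v 1.009 -0.623 3.171
v 1.383 0.265 1.792
v 1.52 0.08 3.213
v 0.814 0.423 1.867
v 0.951 0.237 3.288
v 0.272 0.178 1.887
v 0.409 -0.008 3.309
v 0.01 -0.355 1.843
v 0.148 -0.541 3.265
v 0.152 -0.926 1.755
v 0.289 -1.112 3.176
v 0.63 -1.269 1.664
v 0.767 -1.454 3.086
v 1.221 -1.222 1.613
v 1.358 -1.408 3.035
v 1.649 -0.808 1.626
v 1.786 -0.994 3.047
v 2.526 -1.097 -3.254
v 2.815 -1.304 -3.837
v 1.685 -1.796 -3.423
v 1.974 -2.003 -4.006
v 2.263 -2.16 -3.407
v 2.782 -1.729 -3.303
v 1.718 -1.371 -3.957
v 2.237 -0.94 -3.853
v 2.316 -1.474 -4.272
v 2.652 -1.962 -3.932
v 1.848 -1.138 -3.328
v 2.184 -1.626 -2.988
v 2.744 -1.139 -3.531
v 1.756 -1.961 -3.729
v 1.925 -2.053 -3.377
v 2.095 -2.175 -3.72
v 2.725 -1.389 -3.217
v 2.895 -1.511 -3.559
v 2.57 -2.014 -3.306
v 1.605 -1.589 -3.701
v 1.775 -1.711 -4.043
v 2.405 -0.925 -3.54
v 2.575 -1.047 -3.883
v 1.93 -1.086 -3.954
v 2.621 -1.361 -4.129
v 2.127 -1.772 -4.228
v 1.976 -1.4 -4.2
v 2.281 -1.147 -4.139
v 2.819 -1.648 -3.929
v 2.325 -2.058 -4.028
v 2.494 -2.151 -3.676
v 2.799 -1.897 -3.615
v 2.525 -1.747 -4.185
v 2.175 -1.042 -3.232
v 1.681 -1.452 -3.331
v 1.701 -1.203 -3.645
v 2.006 -0.949 -3.584
v 2.373 -1.328 -3.032
v 1.879 -1.739 -3.131
v 2.219 -1.953 -3.121
v 2.524 -1.7 -3.06
v 1.975 -1.353 -3.075
v 1.591 2.928 -3.972
v 1.875 2.455 -4.495
v 2.649 2.212 -2.748
v 2.155 2.893 -4.48
v 2.171 3.347 -4.228
v 1.916 3.606 -3.856
v 1.508 3.547 -3.539
v 1.14 3.199 -3.424
v 0.982 2.724 -3.566
v 1.11 2.345 -3.898
v 1.462 2.239 -4.265
v 0.332 -1.135 -4.276
v 1.222 -0.546 -4.207
v 0.108 -1.005 -2.484
v 0.642 -0.112 -4.312
v -0.083 -0.157 -4.399
v -0.614 -0.66 -4.429
v -0.702 -1.385 -4.387
v -0.307 -1.994 -4.293
v 0.388 -2.201 -4.191
v 1.057 -1.909 -4.128
v 1.386 -1.255 -4.135
f 2 1 5
f 2 5 3
f 3 5 6
f 3 6 4
f 5 1 7
f 5 7 6
f 6 7 8
f 6 8 4
f 7 1 9
f 7 9 8
f 8 9 10
f 8 10 4
f 9 1 11
f 9 11 10
f 10 11 12
f 10 12 4
f 11 1 13
f 11 13 12
f 12 13 14
f 12 14 4
f 13 1 15
f 13 15 14
f 14 15 16
f 14 16 4
f 15 1 17
f 15 17 16
f 16 17 18
f 16 18 4
f 17 1 19
f 17 19 18
f 18 19 20
f 18 20 4
f 19 1 2
f 19 2 20
f 20 2 3
f 20 3 4
f 21 58 37
f 58 32 61
f 37 61 26
f 58 61 37
f 21 37 33
f 37 26 38
f 33 38 22
f 37 38 33
f 21 33 42
f 33 22 43
f 42 43 28
f 33 43 42
f 21 42 54
f 42 28 57
f 54 57 31
f 42 57 54
f 21 54 58
f 54 31 62
f 58 62 32
f 54 62 58
f 22 38 49
f 38 26 52
f 49 52 30
f 38 52 49
f 26 61 39
f 61 32 60
f 39 60 25
f 61 60 39
f 32 62 59
f 62 31 55
f 59 55 23
f 62 55 59
f 31 57 56
f 57 28 44
f 56 44 27
f 57 44 56
f 28 43 48
f 43 22 45
f 48 45 29
f 43 45 48
f 24 50 36
f 50 30 51
f 36 51 25
f 50 51 36
f 24 36 34
f 36 25 35
f 34 35 23
f 36 35 34
f 24 34 41
f 34 23 40
f 41 40 27
f 34 40 41
f 24 41 46
f 41 27 47
f 46 47 29
f 41 47 46
f 24 46 50
f 46 29 53
f 50 53 30
f 46 53 50
f 25 51 39
f 51 30 52
f 39 52 26
f 51 52 39
f 23 35 59
f 35 25 60
f 59 60 32
f 35 60 59
f 27 40 56
f 40 23 55
f 56 55 31
f 40 55 56
f 29 47 48
f 47 27 44
f 48 44 28
f 47 44 48
f 30 53 49
f 53 29 45
f 49 45 22
f 53 45 49
f 64 63 66
f 64 66 65
f 66 63 67
f 66 67 65
f 67 63 68
f 67 68 65
f 68 63 69
f 68 69 65
f 69 63 70
f 69 70 65
f 70 63 71
f 70 71 65
f 71 63 72
f 71 72 65
f 72 63 73
f 72 73 65
f 73 63 64
f 73 64 65
f 75 74 77
f 75 77 76
f 77 74 78
f 77 78 76
f 78 74 79
f 78 79 76
f 79 74 80
f 79 80 76
f 80 74 81
f 80 81 76
f 81 74 82
f 81 82 76
f 82 74 83
f 82 83 76
f 83 74 84
f 83 84 76
f 84 74 75
f 84 75 76



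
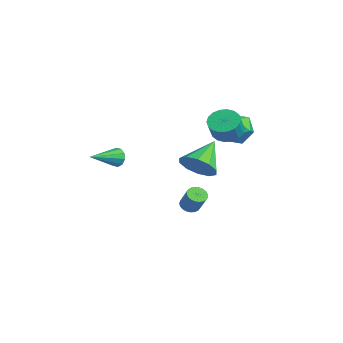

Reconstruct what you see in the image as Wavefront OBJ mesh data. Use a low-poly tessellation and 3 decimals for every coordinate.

v -3.755 1.807 -3.666
v -3.322 1.881 -3.962
v -2.652 2.007 -2.95
v -3.085 1.933 -2.654
v -3.397 2.087 -3.938
v -2.727 2.213 -2.926
v -3.534 2.245 -3.867
v -2.864 2.371 -2.855
v -3.709 2.326 -3.761
v -3.039 2.452 -2.749
v -3.892 2.318 -3.639
v -3.222 2.444 -2.627
v -4.052 2.222 -3.521
v -3.381 2.348 -2.509
v -4.16 2.054 -3.429
v -3.49 2.18 -2.417
v -4.198 1.843 -3.377
v -3.528 1.969 -2.365
v -4.16 1.626 -3.375
v -3.489 1.752 -2.364
v -4.051 1.44 -3.424
v -3.381 1.566 -2.412
v -3.892 1.318 -3.514
v -3.222 1.444 -2.503
v -3.709 1.28 -3.631
v -3.038 1.406 -2.619
v -3.533 1.334 -3.754
v -2.863 1.46 -2.742
v -3.397 1.469 -3.861
v -2.727 1.595 -2.849
v -3.322 1.663 -3.935
v -2.652 1.789 -2.923
v -3.558 -1.902 0.258
v -3.261 -1.963 -0.225
v -3.042 -3.398 0.762
v -3.051 -1.81 0.014
v -3.035 -1.693 0.345
v -3.219 -1.655 0.644
v -3.532 -1.713 0.795
v -3.855 -1.842 0.741
v -4.065 -1.995 0.502
v -4.081 -2.112 0.17
v -3.897 -2.15 -0.128
v -3.584 -2.092 -0.279
v -2.063 4.122 2.587
v -1.254 3.85 2.087
v -2.926 3.05 1.773
v -2.117 2.778 1.273
v -2.198 2.568 2.236
v -1.664 3.23 2.739
v -2.516 3.67 1.121
v -1.982 4.332 1.624
v -1.534 3.571 1.181
v -1.338 2.89 1.87
v -2.842 4.01 1.99
v -2.646 3.329 2.679
v -3.405 2.07 -0.943
v -2.544 2.324 -0.461
v -4.375 3.29 0.143
v -2.612 2.71 -0.955
v -2.983 2.851 -1.444
v -3.515 2.694 -1.742
v -4.006 2.298 -1.736
v -4.267 1.815 -1.426
v -4.199 1.43 -0.932
v -3.828 1.288 -0.443
v -3.296 1.445 -0.144
v -2.805 1.841 -0.151
v -0.831 2.555 2.498
v -0.246 3.081 2.425
v 0.215 2.692 3.308
v -0.369 2.165 3.382
v -0.481 3.252 2.623
v -0.02 2.863 3.506
v -0.785 3.285 2.796
v -0.324 2.896 3.68
v -1.098 3.173 2.91
v -0.637 2.784 3.794
v -1.358 2.939 2.943
v -0.897 2.55 3.827
v -1.514 2.629 2.888
v -1.053 2.239 3.771
v -1.534 2.304 2.755
v -1.073 1.914 3.639
v -1.415 2.028 2.572
v -0.954 1.639 3.455
v -1.18 1.857 2.374
v -0.719 1.468 3.257
v -0.876 1.824 2.2
v -0.415 1.435 3.084
v -0.563 1.936 2.086
v -0.102 1.547 2.97
v -0.303 2.17 2.053
v 0.158 1.781 2.937
v -0.147 2.481 2.109
v 0.314 2.091 2.992
v -0.127 2.806 2.241
v 0.334 2.416 3.125
f 2 1 5
f 2 5 3
f 3 5 6
f 3 6 4
f 5 1 7
f 5 7 6
f 6 7 8
f 6 8 4
f 7 1 9
f 7 9 8
f 8 9 10
f 8 10 4
f 9 1 11
f 9 11 10
f 10 11 12
f 10 12 4
f 11 1 13
f 11 13 12
f 12 13 14
f 12 14 4
f 13 1 15
f 13 15 14
f 14 15 16
f 14 16 4
f 15 1 17
f 15 17 16
f 16 17 18
f 16 18 4
f 17 1 19
f 17 19 18
f 18 19 20
f 18 20 4
f 19 1 21
f 19 21 20
f 20 21 22
f 20 22 4
f 21 1 23
f 21 23 22
f 22 23 24
f 22 24 4
f 23 1 25
f 23 25 24
f 24 25 26
f 24 26 4
f 25 1 27
f 25 27 26
f 26 27 28
f 26 28 4
f 27 1 29
f 27 29 28
f 28 29 30
f 28 30 4
f 29 1 31
f 29 31 30
f 30 31 32
f 30 32 4
f 31 1 2
f 31 2 32
f 32 2 3
f 32 3 4
f 34 33 36
f 34 36 35
f 36 33 37
f 36 37 35
f 37 33 38
f 37 38 35
f 38 33 39
f 38 39 35
f 39 33 40
f 39 40 35
f 40 33 41
f 40 41 35
f 41 33 42
f 41 42 35
f 42 33 43
f 42 43 35
f 43 33 44
f 43 44 35
f 44 33 34
f 44 34 35
f 45 56 50
f 45 50 46
f 45 46 52
f 45 52 55
f 45 55 56
f 46 50 54
f 50 56 49
f 56 55 47
f 55 52 51
f 52 46 53
f 48 54 49
f 48 49 47
f 48 47 51
f 48 51 53
f 48 53 54
f 49 54 50
f 47 49 56
f 51 47 55
f 53 51 52
f 54 53 46
f 58 57 60
f 58 60 59
f 60 57 61
f 60 61 59
f 61 57 62
f 61 62 59
f 62 57 63
f 62 63 59
f 63 57 64
f 63 64 59
f 64 57 65
f 64 65 59
f 65 57 66
f 65 66 59
f 66 57 67
f 66 67 59
f 67 57 68
f 67 68 59
f 68 57 58
f 68 58 59
f 70 69 73
f 70 73 71
f 71 73 74
f 71 74 72
f 73 69 75
f 73 75 74
f 74 75 76
f 74 76 72
f 75 69 77
f 75 77 76
f 76 77 78
f 76 78 72
f 77 69 79
f 77 79 78
f 78 79 80
f 78 80 72
f 79 69 81
f 79 81 80
f 80 81 82
f 80 82 72
f 81 69 83
f 81 83 82
f 82 83 84
f 82 84 72
f 83 69 85
f 83 85 84
f 84 85 86
f 84 86 72
f 85 69 87
f 85 87 86
f 86 87 88
f 86 88 72
f 87 69 89
f 87 89 88
f 88 89 90
f 88 90 72
f 89 69 91
f 89 91 90
f 90 91 92
f 90 92 72
f 91 69 93
f 91 93 92
f 92 93 94
f 92 94 72
f 93 69 95
f 93 95 94
f 94 95 96
f 94 96 72
f 95 69 97
f 95 97 96
f 96 97 98
f 96 98 72
f 97 69 70
f 97 70 98
f 98 70 71
f 98 71 72



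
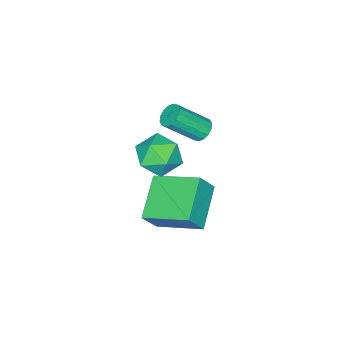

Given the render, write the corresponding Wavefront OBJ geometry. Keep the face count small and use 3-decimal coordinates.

v -3.177 -2.032 2.242
v -2.252 -1.782 1.835
v -3.288 -3.338 1.185
v -2.363 -3.088 0.778
v -2.421 -3.455 1.75
v -2.353 -2.648 2.403
v -3.187 -2.472 0.617
v -3.119 -1.665 1.27
v -2.259 -2.053 0.83
v -1.785 -2.661 1.531
v -3.755 -2.459 1.489
v -3.281 -3.067 2.19
v -3.9 -1.372 2.969
v -3.501 -1.432 2.596
v -2.56 -2.249 3.738
v -2.96 -2.188 4.111
v -3.444 -1.185 2.726
v -2.503 -2.002 3.868
v -3.509 -0.988 2.921
v -2.568 -1.805 4.062
v -3.679 -0.894 3.128
v -2.738 -1.711 4.27
v -3.909 -0.928 3.294
v -2.968 -1.744 4.435
v -4.136 -1.08 3.372
v -3.195 -1.897 4.513
v -4.3 -1.311 3.342
v -3.359 -2.128 4.484
v -4.357 -1.558 3.212
v -3.416 -2.375 4.354
v -4.292 -1.755 3.018
v -3.351 -2.572 4.159
v -4.122 -1.849 2.81
v -3.181 -2.666 3.952
v -3.892 -1.816 2.645
v -2.951 -2.632 3.786
v -3.665 -1.663 2.567
v -2.724 -2.48 3.708
v -3.379 -2.623 -0.977
v -2.75 -2.839 -0.015
v -3.862 -0.699 -0.229
v -3.233 -0.915 0.733
v -1.747 -1.865 -1.873
v -1.118 -2.081 -0.911
v -2.23 0.059 -1.125
v -1.601 -0.157 -0.163
f 1 12 6
f 1 6 2
f 1 2 8
f 1 8 11
f 1 11 12
f 2 6 10
f 6 12 5
f 12 11 3
f 11 8 7
f 8 2 9
f 4 10 5
f 4 5 3
f 4 3 7
f 4 7 9
f 4 9 10
f 5 10 6
f 3 5 12
f 7 3 11
f 9 7 8
f 10 9 2
f 14 13 17
f 14 17 15
f 15 17 18
f 15 18 16
f 17 13 19
f 17 19 18
f 18 19 20
f 18 20 16
f 19 13 21
f 19 21 20
f 20 21 22
f 20 22 16
f 21 13 23
f 21 23 22
f 22 23 24
f 22 24 16
f 23 13 25
f 23 25 24
f 24 25 26
f 24 26 16
f 25 13 27
f 25 27 26
f 26 27 28
f 26 28 16
f 27 13 29
f 27 29 28
f 28 29 30
f 28 30 16
f 29 13 31
f 29 31 30
f 30 31 32
f 30 32 16
f 31 13 33
f 31 33 32
f 32 33 34
f 32 34 16
f 33 13 35
f 33 35 34
f 34 35 36
f 34 36 16
f 35 13 37
f 35 37 36
f 36 37 38
f 36 38 16
f 37 13 14
f 37 14 38
f 38 14 15
f 38 15 16
f 40 42 39
f 43 40 39
f 39 42 41
f 41 43 39
f 40 46 42
f 44 40 43
f 44 46 40
f 42 46 41
f 45 43 41
f 41 46 45
f 45 44 43
f 46 44 45



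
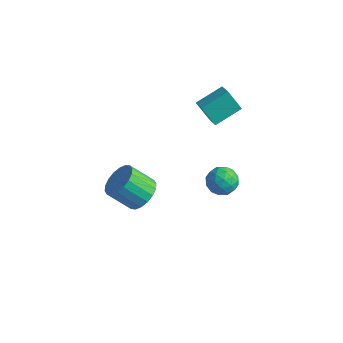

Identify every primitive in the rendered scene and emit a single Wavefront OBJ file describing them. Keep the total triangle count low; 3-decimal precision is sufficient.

v 0.191 -1.881 0.711
v 0.802 -1.624 1.391
v -0.141 -2.242 2.47
v -0.751 -2.499 1.789
v 0.548 -1.288 1.362
v -0.395 -1.906 2.44
v 0.223 -1.069 1.203
v -0.72 -1.687 2.281
v -0.109 -1.011 0.947
v -1.051 -1.629 2.025
v -0.38 -1.126 0.644
v -1.323 -1.743 1.722
v -0.539 -1.39 0.354
v -1.482 -2.007 1.433
v -0.553 -1.751 0.135
v -1.496 -2.368 1.213
v -0.419 -2.138 0.03
v -1.362 -2.756 1.109
v -0.165 -2.474 0.06
v -1.108 -3.092 1.138
v 0.16 -2.693 0.219
v -0.783 -3.311 1.297
v 0.491 -2.751 0.475
v -0.451 -3.369 1.553
v 0.763 -2.637 0.778
v -0.18 -3.254 1.856
v 0.922 -2.373 1.067
v -0.021 -2.99 2.146
v 0.936 -2.012 1.287
v -0.007 -2.629 2.365
v 0.091 3.339 2.363
v -0.639 3.181 3.39
v 0.637 4.696 2.959
v -0.093 4.538 3.986
v 0.833 2.842 2.814
v 0.103 2.684 3.841
v 1.379 4.199 3.41
v 0.649 4.041 4.437
v 0.302 3.722 -2.064
v 1.085 4.021 -1.784
v 0.915 2.499 -2.476
v 1.698 2.798 -2.196
v 1.065 2.602 -1.612
v 0.686 3.358 -1.357
v 1.314 3.162 -2.903
v 0.935 3.918 -2.648
v 1.71 3.674 -2.302
v 1.556 3.328 -1.504
v 0.444 3.192 -2.756
v 0.29 2.846 -1.958
v 0.639 3.979 -1.888
v 1.361 2.541 -2.372
v 0.989 2.426 -2.029
v 1.449 2.601 -1.864
v 0.405 3.589 -1.637
v 0.865 3.765 -1.472
v 0.854 2.931 -1.371
v 1.135 2.755 -2.788
v 1.595 2.931 -2.623
v 0.551 3.919 -2.396
v 1.011 4.094 -2.231
v 1.146 3.589 -2.889
v 1.467 3.951 -2.028
v 1.828 3.232 -2.27
v 1.602 3.446 -2.685
v 1.379 3.89 -2.536
v 1.377 3.747 -1.559
v 1.737 3.028 -1.801
v 1.365 2.913 -1.458
v 1.142 3.358 -1.308
v 1.744 3.544 -1.863
v 0.263 3.492 -2.459
v 0.623 2.773 -2.701
v 0.858 3.162 -2.952
v 0.635 3.607 -2.802
v 0.172 3.288 -1.99
v 0.533 2.569 -2.232
v 0.621 2.63 -1.724
v 0.398 3.074 -1.575
v 0.256 2.976 -2.397
f 2 1 5
f 2 5 3
f 3 5 6
f 3 6 4
f 5 1 7
f 5 7 6
f 6 7 8
f 6 8 4
f 7 1 9
f 7 9 8
f 8 9 10
f 8 10 4
f 9 1 11
f 9 11 10
f 10 11 12
f 10 12 4
f 11 1 13
f 11 13 12
f 12 13 14
f 12 14 4
f 13 1 15
f 13 15 14
f 14 15 16
f 14 16 4
f 15 1 17
f 15 17 16
f 16 17 18
f 16 18 4
f 17 1 19
f 17 19 18
f 18 19 20
f 18 20 4
f 19 1 21
f 19 21 20
f 20 21 22
f 20 22 4
f 21 1 23
f 21 23 22
f 22 23 24
f 22 24 4
f 23 1 25
f 23 25 24
f 24 25 26
f 24 26 4
f 25 1 27
f 25 27 26
f 26 27 28
f 26 28 4
f 27 1 29
f 27 29 28
f 28 29 30
f 28 30 4
f 29 1 2
f 29 2 30
f 30 2 3
f 30 3 4
f 32 34 31
f 35 32 31
f 31 34 33
f 33 35 31
f 32 38 34
f 36 32 35
f 36 38 32
f 34 38 33
f 37 35 33
f 33 38 37
f 37 36 35
f 38 36 37
f 39 76 55
f 76 50 79
f 55 79 44
f 76 79 55
f 39 55 51
f 55 44 56
f 51 56 40
f 55 56 51
f 39 51 60
f 51 40 61
f 60 61 46
f 51 61 60
f 39 60 72
f 60 46 75
f 72 75 49
f 60 75 72
f 39 72 76
f 72 49 80
f 76 80 50
f 72 80 76
f 40 56 67
f 56 44 70
f 67 70 48
f 56 70 67
f 44 79 57
f 79 50 78
f 57 78 43
f 79 78 57
f 50 80 77
f 80 49 73
f 77 73 41
f 80 73 77
f 49 75 74
f 75 46 62
f 74 62 45
f 75 62 74
f 46 61 66
f 61 40 63
f 66 63 47
f 61 63 66
f 42 68 54
f 68 48 69
f 54 69 43
f 68 69 54
f 42 54 52
f 54 43 53
f 52 53 41
f 54 53 52
f 42 52 59
f 52 41 58
f 59 58 45
f 52 58 59
f 42 59 64
f 59 45 65
f 64 65 47
f 59 65 64
f 42 64 68
f 64 47 71
f 68 71 48
f 64 71 68
f 43 69 57
f 69 48 70
f 57 70 44
f 69 70 57
f 41 53 77
f 53 43 78
f 77 78 50
f 53 78 77
f 45 58 74
f 58 41 73
f 74 73 49
f 58 73 74
f 47 65 66
f 65 45 62
f 66 62 46
f 65 62 66
f 48 71 67
f 71 47 63
f 67 63 40
f 71 63 67



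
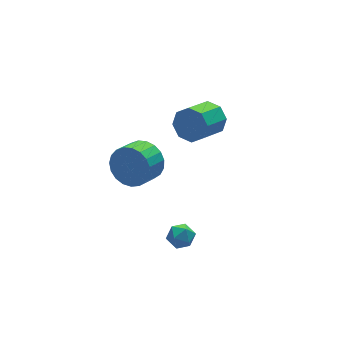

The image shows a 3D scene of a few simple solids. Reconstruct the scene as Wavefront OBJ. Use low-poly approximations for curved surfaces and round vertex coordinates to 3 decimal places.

v 1.619 4.21 0.649
v 2.2 3.77 1.363
v 1.262 3.25 1.805
v 0.681 3.69 1.091
v 2.088 4.132 1.552
v 1.15 3.612 1.994
v 1.895 4.509 1.584
v 0.957 3.989 2.027
v 1.654 4.833 1.456
v 0.716 4.313 1.898
v 1.407 5.05 1.187
v 0.469 4.53 1.629
v 1.197 5.122 0.826
v 0.259 4.602 1.268
v 1.06 5.036 0.434
v 0.122 4.516 0.876
v 1.02 4.807 0.079
v 0.082 4.287 0.521
v 1.083 4.475 -0.177
v 0.145 3.955 0.265
v 1.239 4.097 -0.291
v 0.301 3.577 0.151
v 1.46 3.739 -0.242
v 0.522 3.219 0.2
v 1.709 3.462 -0.039
v 0.771 2.942 0.404
v 1.943 3.315 0.283
v 1.005 2.795 0.725
v 2.12 3.322 0.668
v 1.182 2.802 1.111
v 2.211 3.483 1.05
v 1.273 2.963 1.492
v 1.459 1.285 -1.263
v 2.109 1.315 -1.437
v 1.291 0.525 -2.023
v 1.941 0.555 -2.197
v 1.763 0.296 -1.602
v 1.867 0.766 -1.132
v 1.533 1.074 -2.328
v 1.637 1.544 -1.858
v 2.154 1.184 -2.095
v 2.297 0.704 -1.646
v 1.103 1.136 -1.814
v 1.246 0.656 -1.365
v 4.2 3.206 3.36
v 4.652 3.067 4.079
v 3.412 2.435 4.738
v 2.96 2.574 4.02
v 4.354 3.654 4.079
v 3.114 3.021 4.738
v 3.965 3.978 3.658
v 2.725 3.346 4.317
v 3.714 3.85 3.063
v 2.474 3.218 3.722
v 3.748 3.345 2.642
v 2.508 2.713 3.301
v 4.046 2.759 2.642
v 2.806 2.126 3.301
v 4.435 2.434 3.063
v 3.195 1.802 3.722
v 4.686 2.562 3.658
v 3.446 1.93 4.317
f 2 1 5
f 2 5 3
f 3 5 6
f 3 6 4
f 5 1 7
f 5 7 6
f 6 7 8
f 6 8 4
f 7 1 9
f 7 9 8
f 8 9 10
f 8 10 4
f 9 1 11
f 9 11 10
f 10 11 12
f 10 12 4
f 11 1 13
f 11 13 12
f 12 13 14
f 12 14 4
f 13 1 15
f 13 15 14
f 14 15 16
f 14 16 4
f 15 1 17
f 15 17 16
f 16 17 18
f 16 18 4
f 17 1 19
f 17 19 18
f 18 19 20
f 18 20 4
f 19 1 21
f 19 21 20
f 20 21 22
f 20 22 4
f 21 1 23
f 21 23 22
f 22 23 24
f 22 24 4
f 23 1 25
f 23 25 24
f 24 25 26
f 24 26 4
f 25 1 27
f 25 27 26
f 26 27 28
f 26 28 4
f 27 1 29
f 27 29 28
f 28 29 30
f 28 30 4
f 29 1 31
f 29 31 30
f 30 31 32
f 30 32 4
f 31 1 2
f 31 2 32
f 32 2 3
f 32 3 4
f 33 44 38
f 33 38 34
f 33 34 40
f 33 40 43
f 33 43 44
f 34 38 42
f 38 44 37
f 44 43 35
f 43 40 39
f 40 34 41
f 36 42 37
f 36 37 35
f 36 35 39
f 36 39 41
f 36 41 42
f 37 42 38
f 35 37 44
f 39 35 43
f 41 39 40
f 42 41 34
f 46 45 49
f 46 49 47
f 47 49 50
f 47 50 48
f 49 45 51
f 49 51 50
f 50 51 52
f 50 52 48
f 51 45 53
f 51 53 52
f 52 53 54
f 52 54 48
f 53 45 55
f 53 55 54
f 54 55 56
f 54 56 48
f 55 45 57
f 55 57 56
f 56 57 58
f 56 58 48
f 57 45 59
f 57 59 58
f 58 59 60
f 58 60 48
f 59 45 61
f 59 61 60
f 60 61 62
f 60 62 48
f 61 45 46
f 61 46 62
f 62 46 47
f 62 47 48



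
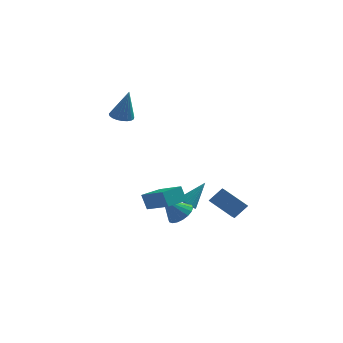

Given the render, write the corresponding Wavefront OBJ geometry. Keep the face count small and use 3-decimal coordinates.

v 0.408 2.318 -3.942
v 0.785 2.606 -4.4
v 1.372 3.222 -2.578
v 0.563 2.796 -4.369
v 0.311 2.891 -4.254
v 0.077 2.873 -4.077
v -0.091 2.744 -3.873
v -0.16 2.531 -3.683
v -0.117 2.276 -3.544
v 0.031 2.029 -3.484
v 0.253 1.839 -3.515
v 0.505 1.744 -3.631
v 0.739 1.763 -3.808
v 0.907 1.891 -4.012
v 0.976 2.104 -4.202
v 0.933 2.359 -4.341
v -1.231 -2.018 -2.484
v -1.589 -1.755 -1.521
v -0.357 -0.937 -2.454
v -0.715 -0.675 -1.491
v 0.135 -3.145 -1.669
v -0.223 -2.883 -0.706
v 1.009 -2.065 -1.639
v 0.651 -1.802 -0.676
v 2.347 -3.034 -1.114
v 3.041 -2.612 -0.329
v 2.379 -1.964 -1.718
v 3.073 -1.541 -0.933
v 3.687 -3.579 -2.007
v 4.381 -3.156 -1.222
v 3.719 -2.508 -2.611
v 4.413 -2.086 -1.826
v -3.442 2.749 2.752
v -2.901 3.261 2.668
v -2.958 2.571 4.768
v -3.146 3.438 2.743
v -3.443 3.496 2.819
v -3.74 3.425 2.884
v -3.985 3.237 2.926
v -4.136 2.964 2.938
v -4.167 2.654 2.918
v -4.073 2.361 2.87
v -3.87 2.135 2.801
v -3.592 2.015 2.724
v -3.289 2.022 2.651
v -3.012 2.155 2.597
v -2.809 2.39 2.569
v -2.716 2.688 2.573
v -2.749 2.996 2.608
v 0.256 0.912 -4.107
v 0.862 1.255 -3.537
v -0.696 0.548 -2.873
v 0.631 1.571 -3.622
v 0.326 1.757 -3.803
v 0.006 1.775 -4.044
v -0.263 1.622 -4.298
v -0.431 1.329 -4.513
v -0.462 0.953 -4.648
v -0.351 0.569 -4.676
v -0.12 0.253 -4.591
v 0.186 0.068 -4.41
v 0.505 0.05 -4.169
v 0.775 0.202 -3.916
v 0.942 0.496 -3.7
v 0.973 0.872 -3.565
f 2 1 4
f 2 4 3
f 4 1 5
f 4 5 3
f 5 1 6
f 5 6 3
f 6 1 7
f 6 7 3
f 7 1 8
f 7 8 3
f 8 1 9
f 8 9 3
f 9 1 10
f 9 10 3
f 10 1 11
f 10 11 3
f 11 1 12
f 11 12 3
f 12 1 13
f 12 13 3
f 13 1 14
f 13 14 3
f 14 1 15
f 14 15 3
f 15 1 16
f 15 16 3
f 16 1 2
f 16 2 3
f 18 20 17
f 21 18 17
f 17 20 19
f 19 21 17
f 18 24 20
f 22 18 21
f 22 24 18
f 20 24 19
f 23 21 19
f 19 24 23
f 23 22 21
f 24 22 23
f 26 28 25
f 29 26 25
f 25 28 27
f 27 29 25
f 26 32 28
f 30 26 29
f 30 32 26
f 28 32 27
f 31 29 27
f 27 32 31
f 31 30 29
f 32 30 31
f 34 33 36
f 34 36 35
f 36 33 37
f 36 37 35
f 37 33 38
f 37 38 35
f 38 33 39
f 38 39 35
f 39 33 40
f 39 40 35
f 40 33 41
f 40 41 35
f 41 33 42
f 41 42 35
f 42 33 43
f 42 43 35
f 43 33 44
f 43 44 35
f 44 33 45
f 44 45 35
f 45 33 46
f 45 46 35
f 46 33 47
f 46 47 35
f 47 33 48
f 47 48 35
f 48 33 49
f 48 49 35
f 49 33 34
f 49 34 35
f 51 50 53
f 51 53 52
f 53 50 54
f 53 54 52
f 54 50 55
f 54 55 52
f 55 50 56
f 55 56 52
f 56 50 57
f 56 57 52
f 57 50 58
f 57 58 52
f 58 50 59
f 58 59 52
f 59 50 60
f 59 60 52
f 60 50 61
f 60 61 52
f 61 50 62
f 61 62 52
f 62 50 63
f 62 63 52
f 63 50 64
f 63 64 52
f 64 50 65
f 64 65 52
f 65 50 51
f 65 51 52

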